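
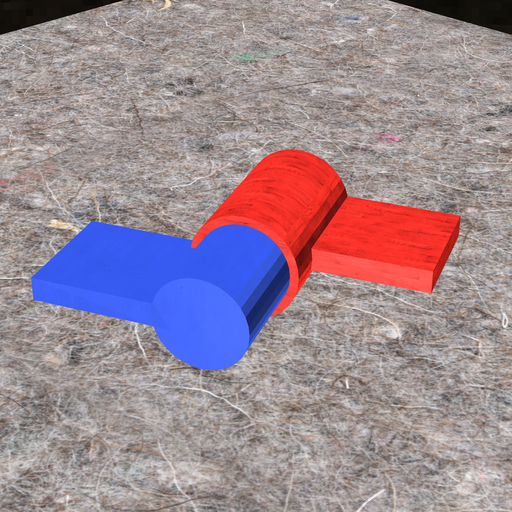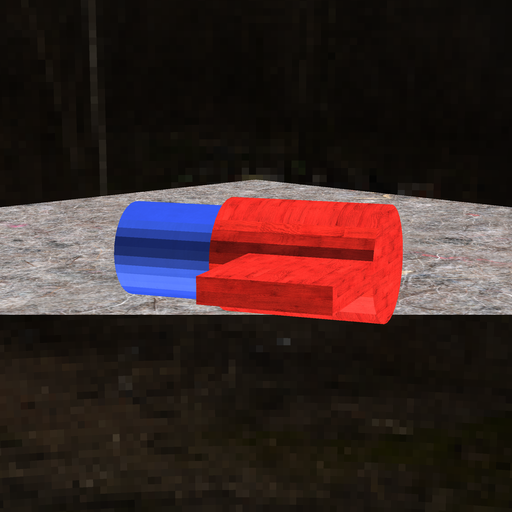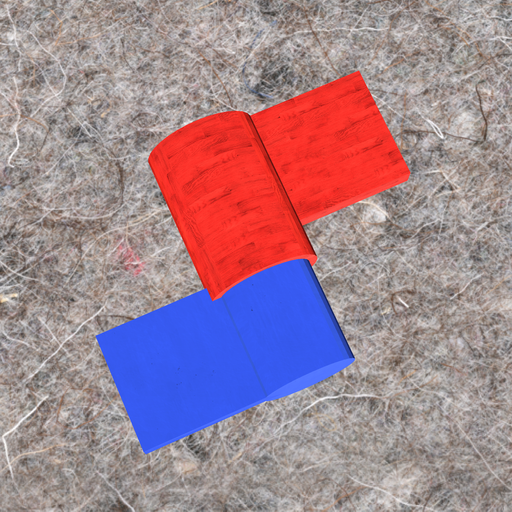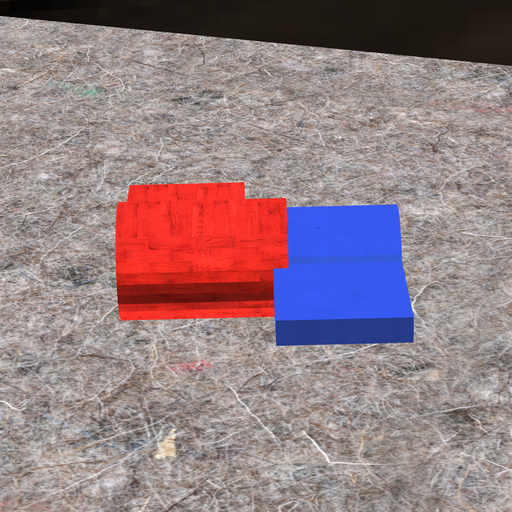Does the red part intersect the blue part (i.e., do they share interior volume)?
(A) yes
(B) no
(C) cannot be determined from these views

(A) yes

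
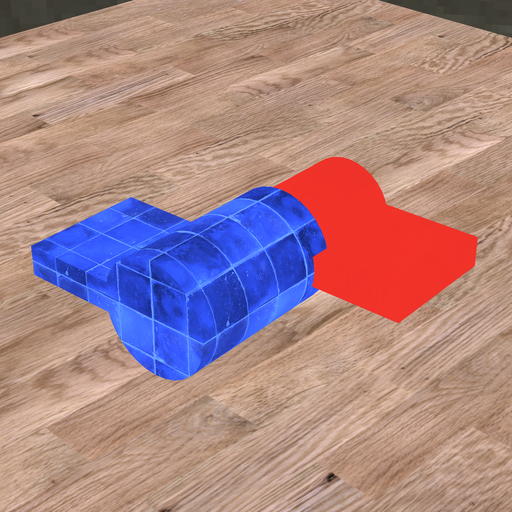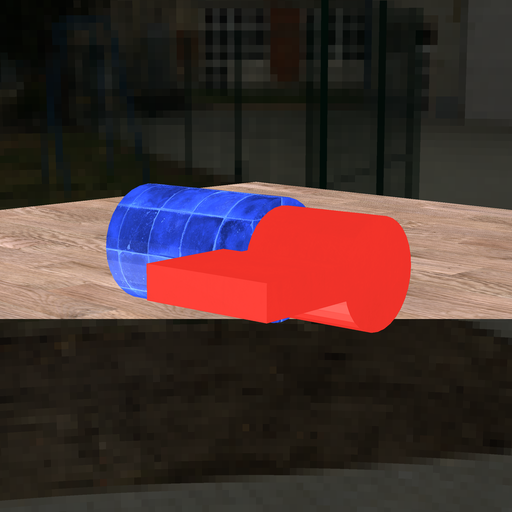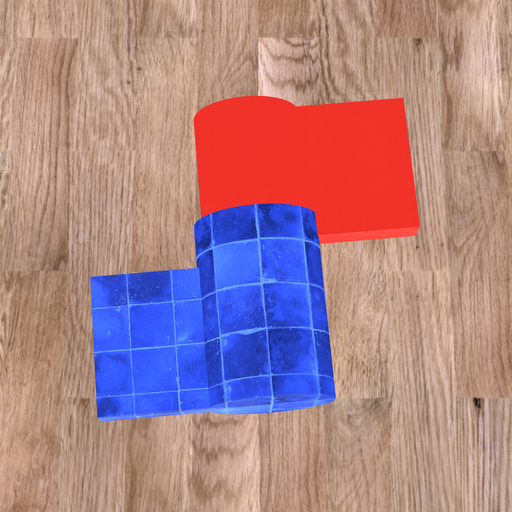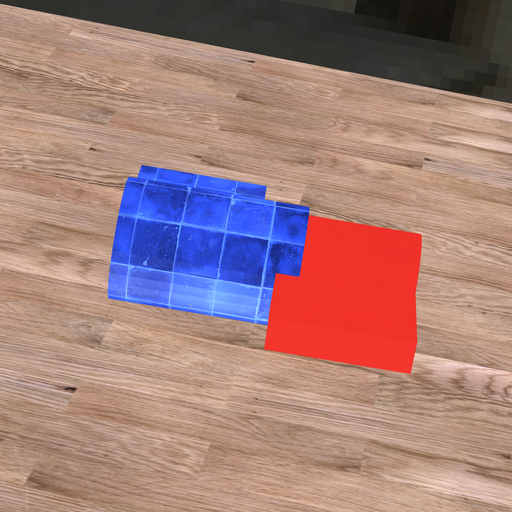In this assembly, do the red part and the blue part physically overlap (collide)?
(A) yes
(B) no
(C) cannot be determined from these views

(A) yes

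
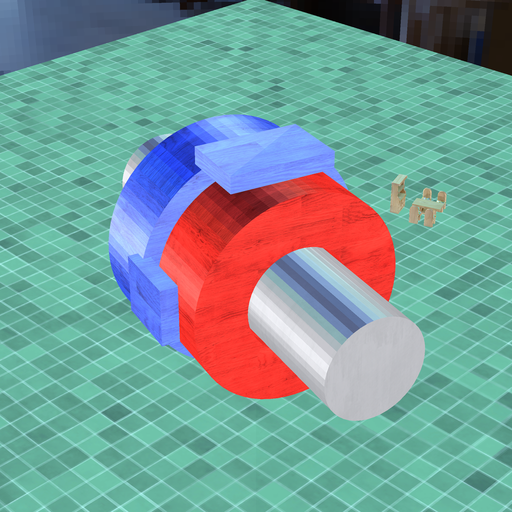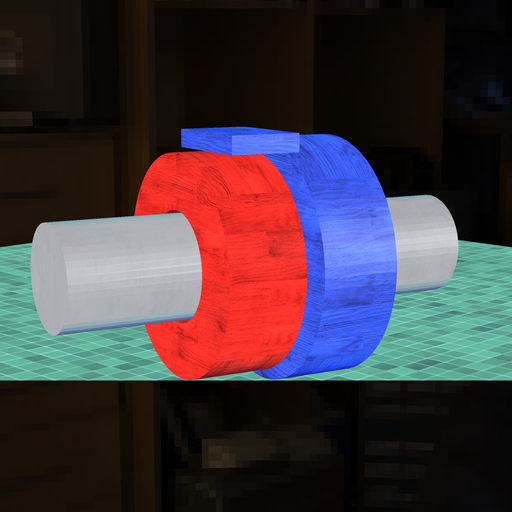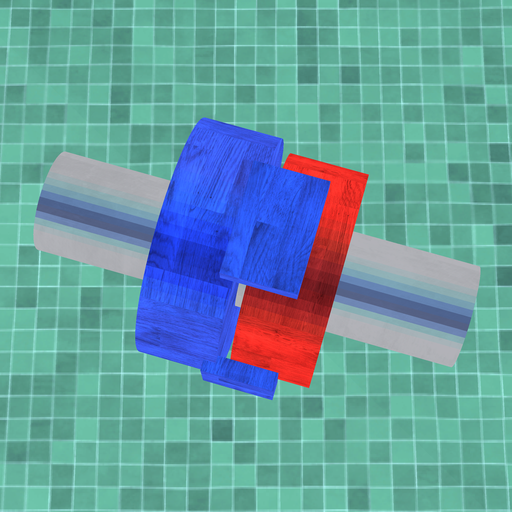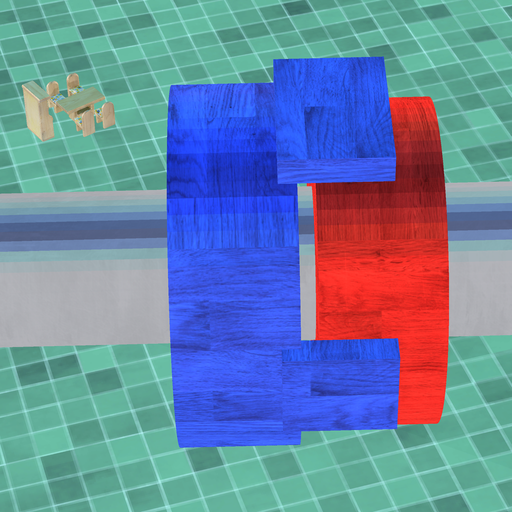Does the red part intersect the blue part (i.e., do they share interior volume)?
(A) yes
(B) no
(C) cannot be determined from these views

(B) no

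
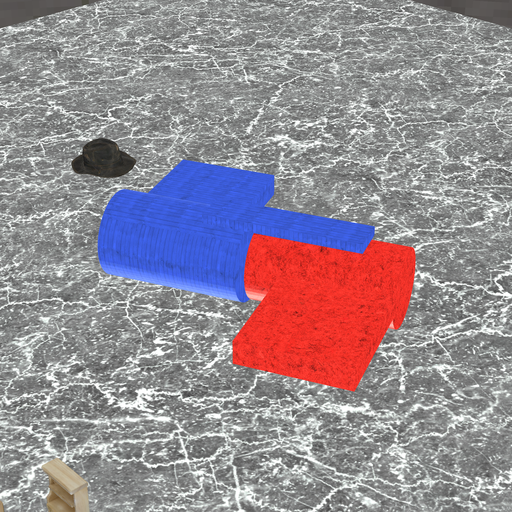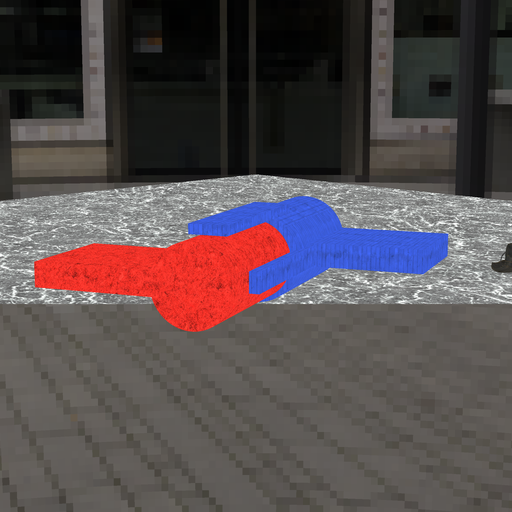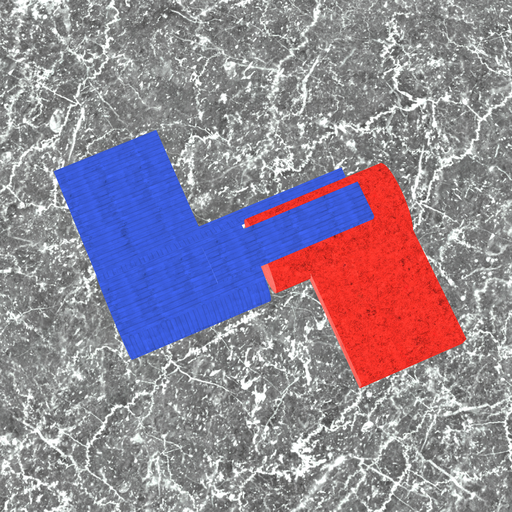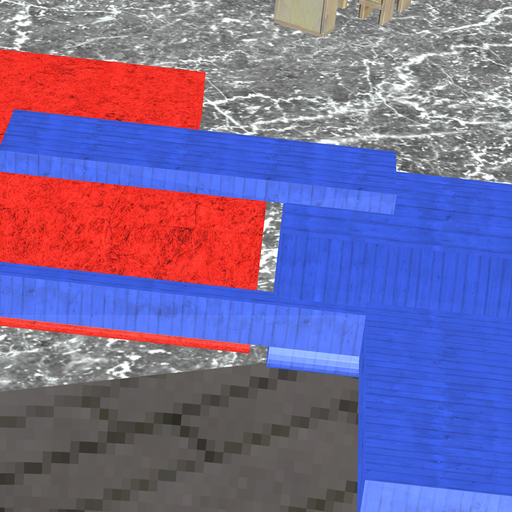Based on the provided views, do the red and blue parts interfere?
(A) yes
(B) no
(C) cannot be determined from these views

(B) no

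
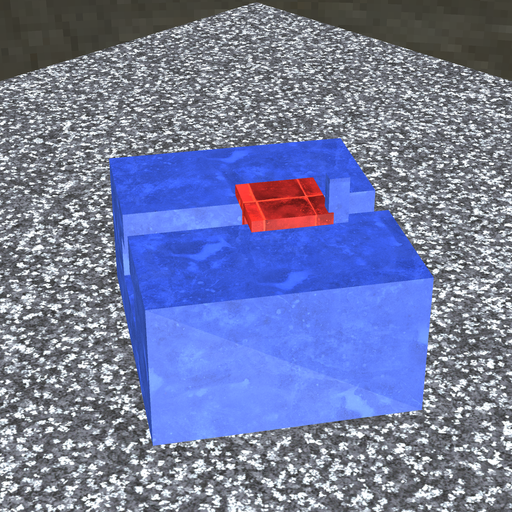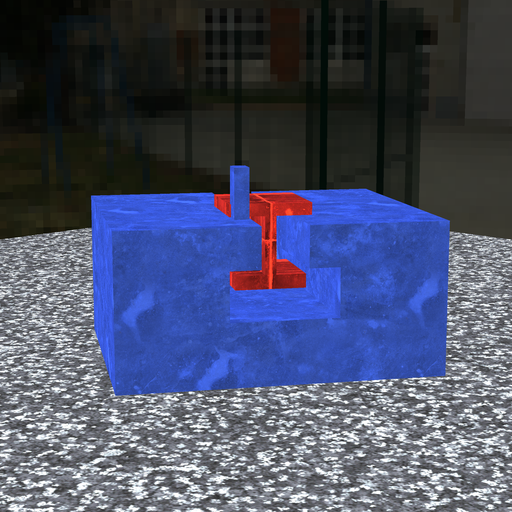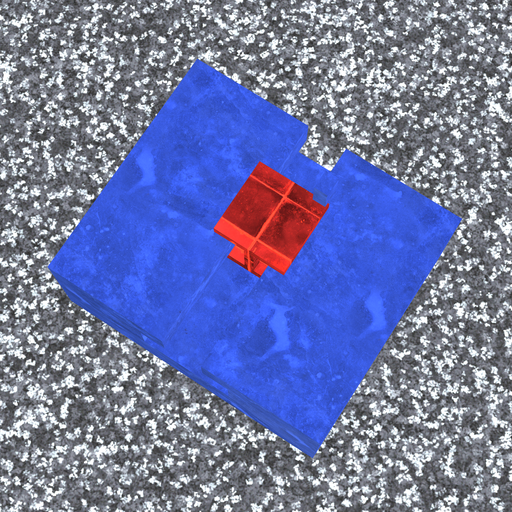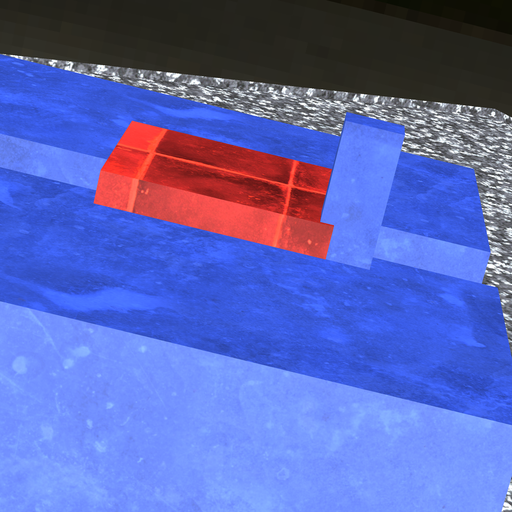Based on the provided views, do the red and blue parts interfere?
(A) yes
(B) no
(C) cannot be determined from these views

(A) yes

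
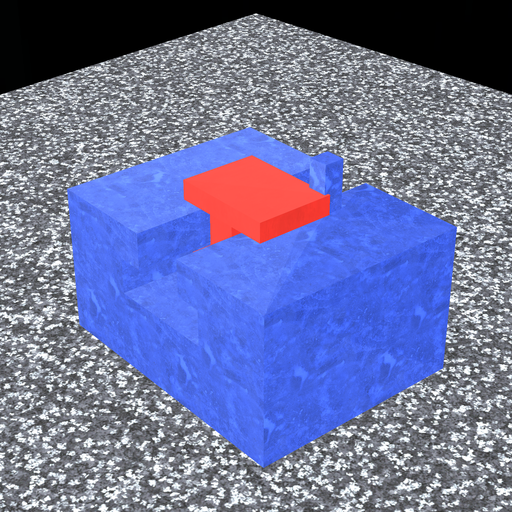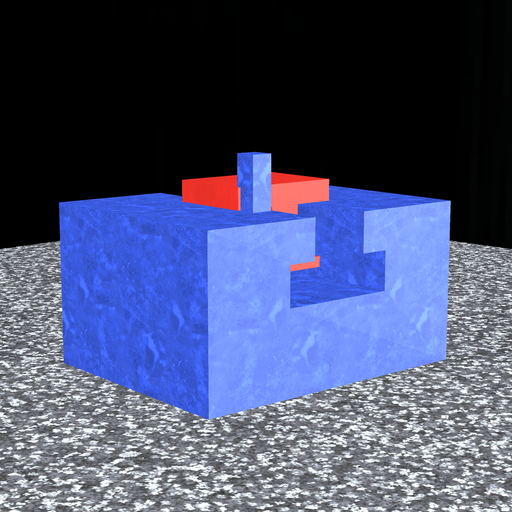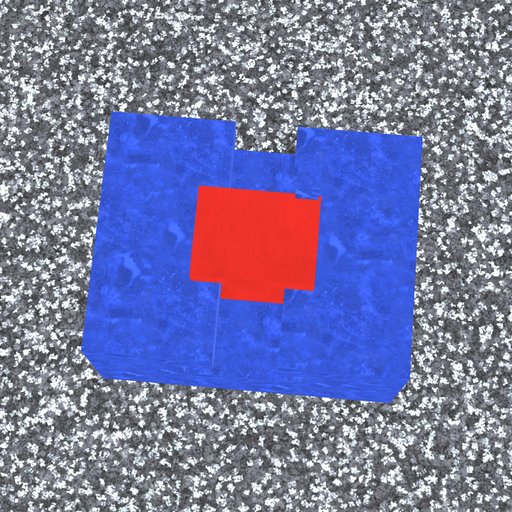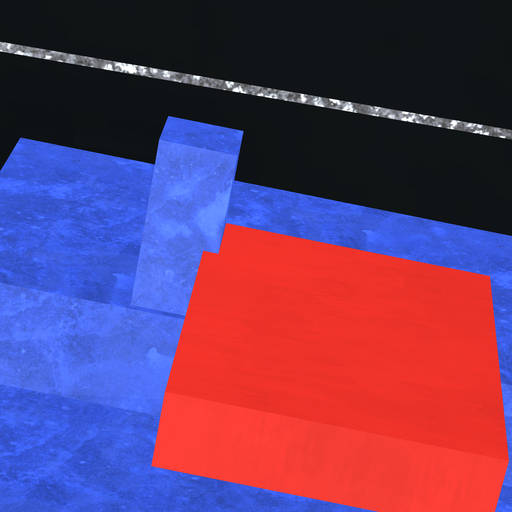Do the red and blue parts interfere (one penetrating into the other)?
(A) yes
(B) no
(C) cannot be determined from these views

(A) yes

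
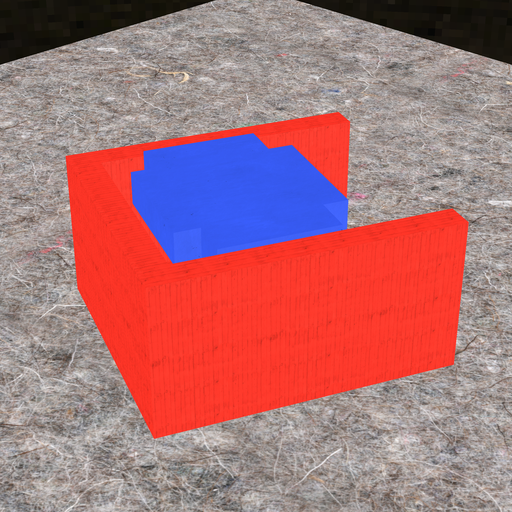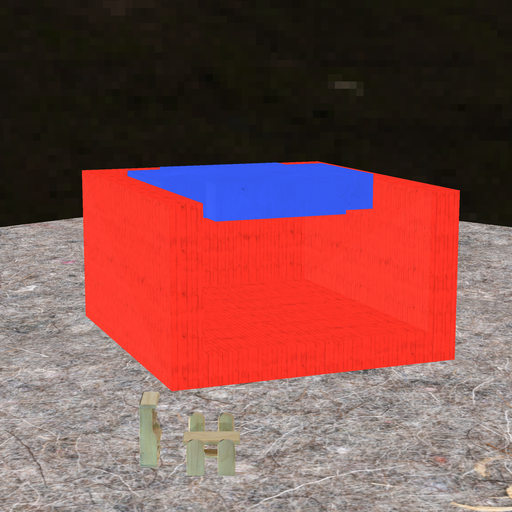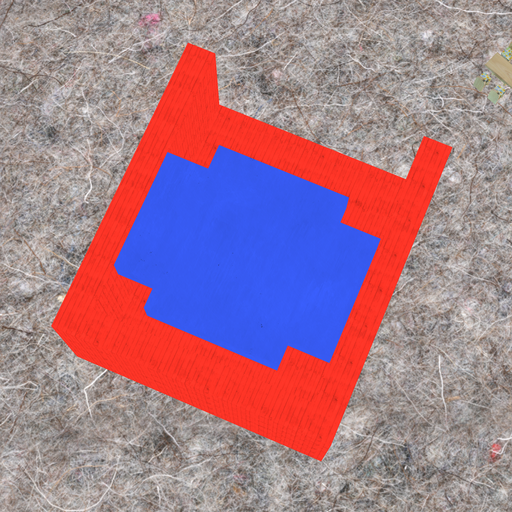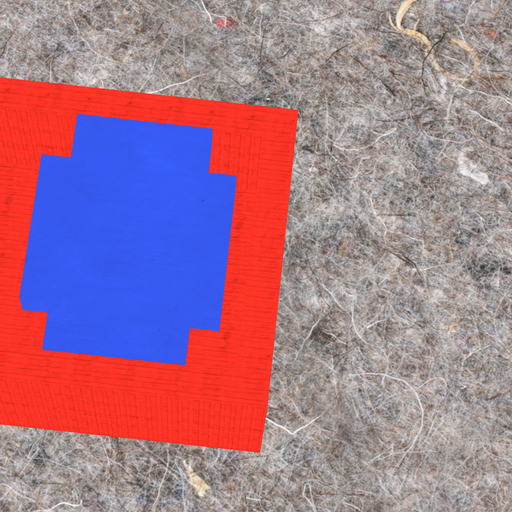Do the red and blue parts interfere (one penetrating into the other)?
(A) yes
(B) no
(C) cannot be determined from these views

(B) no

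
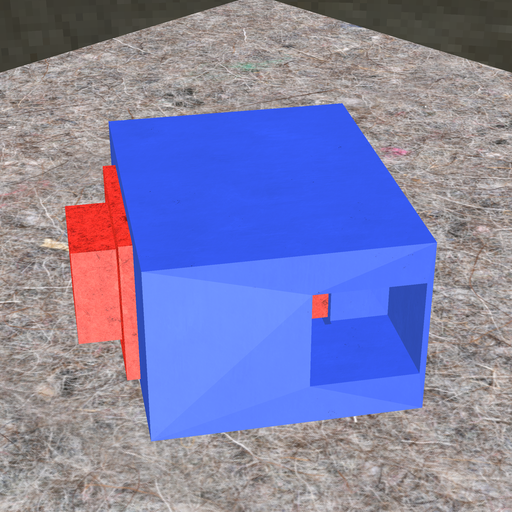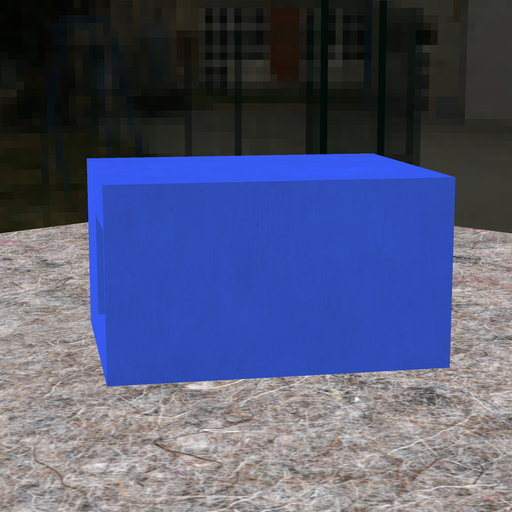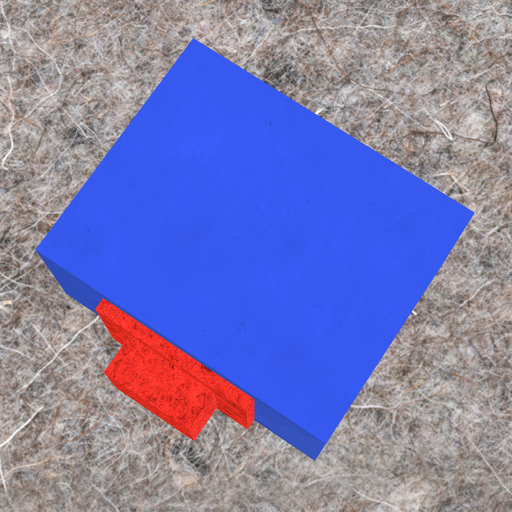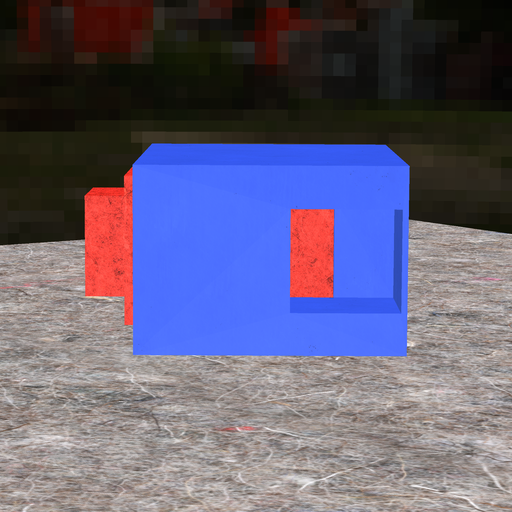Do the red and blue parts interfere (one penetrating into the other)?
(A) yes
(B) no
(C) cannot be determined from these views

(A) yes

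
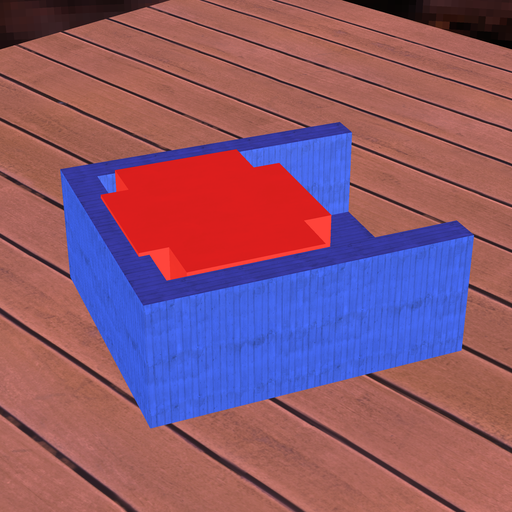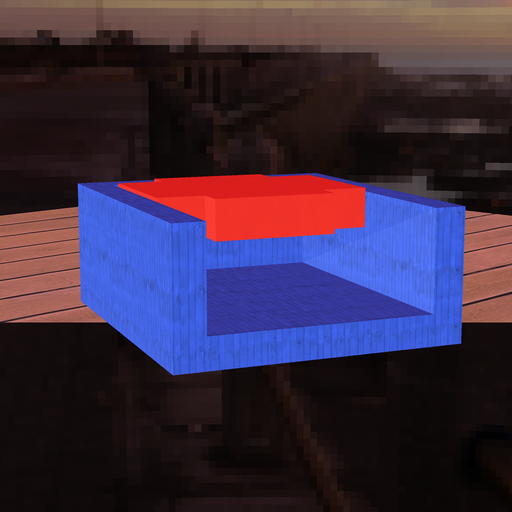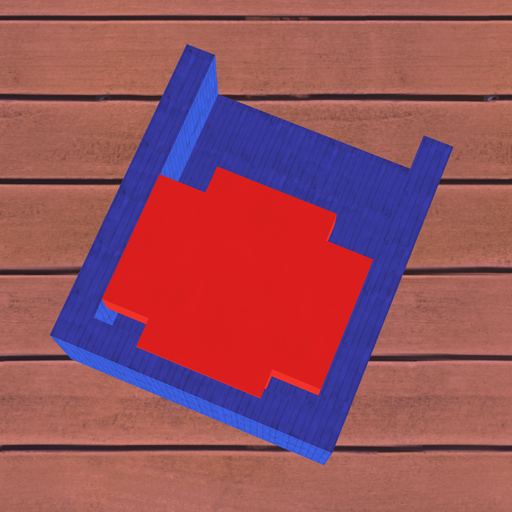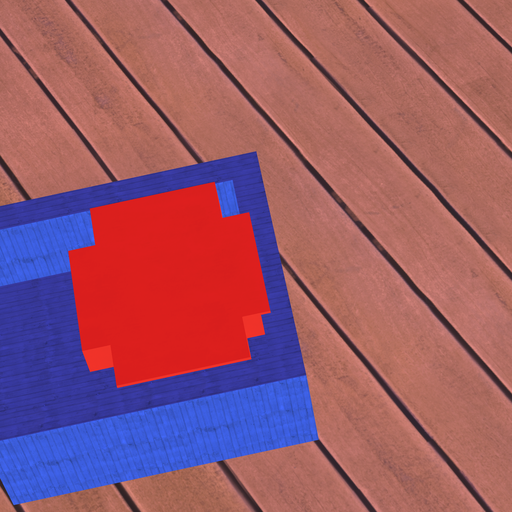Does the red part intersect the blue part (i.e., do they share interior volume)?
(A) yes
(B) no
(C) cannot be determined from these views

(A) yes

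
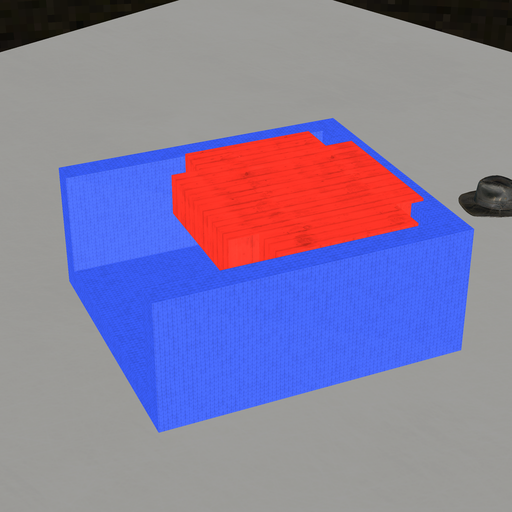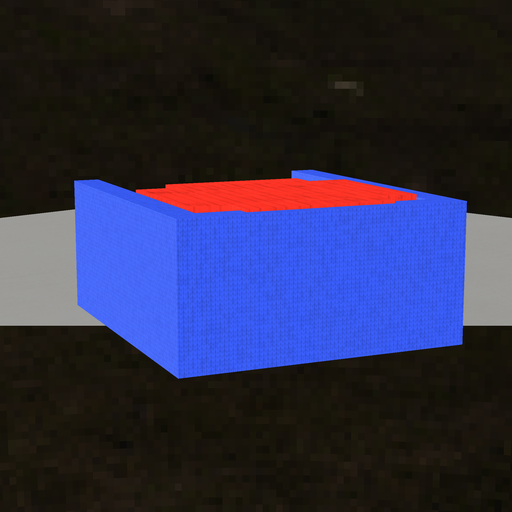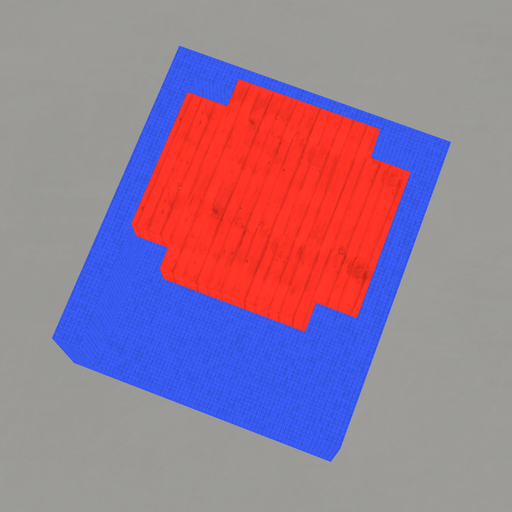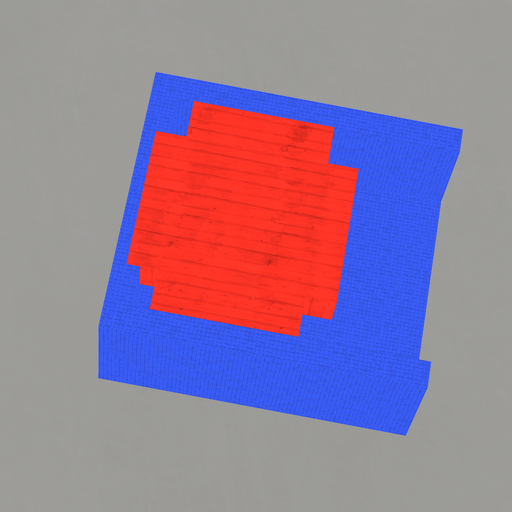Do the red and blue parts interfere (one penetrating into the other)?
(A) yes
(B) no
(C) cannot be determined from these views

(A) yes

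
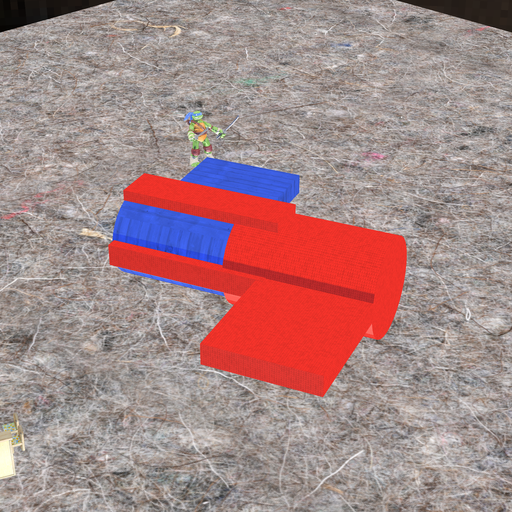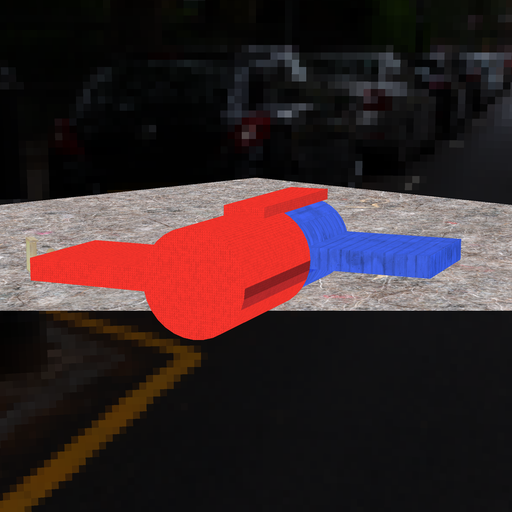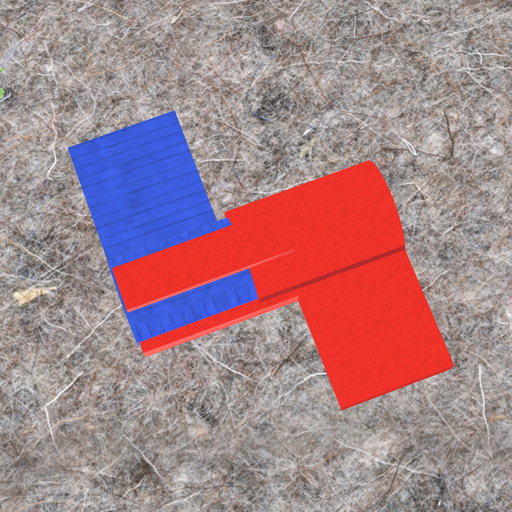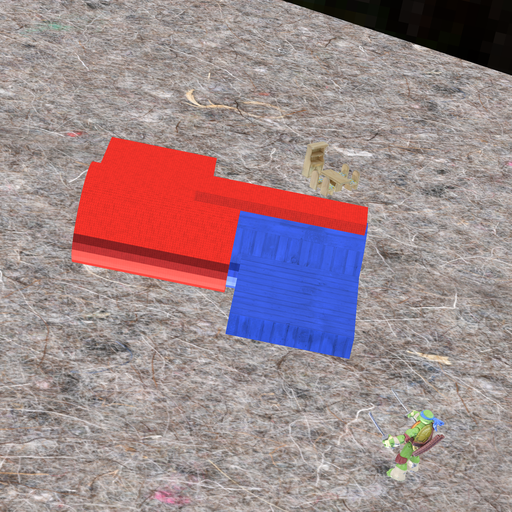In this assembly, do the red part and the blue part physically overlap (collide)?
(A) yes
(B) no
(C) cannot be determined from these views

(A) yes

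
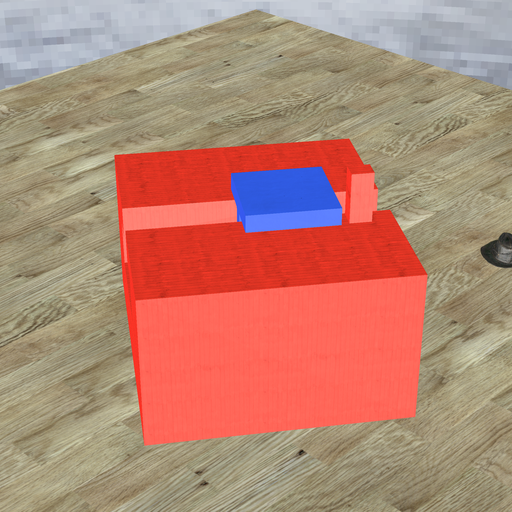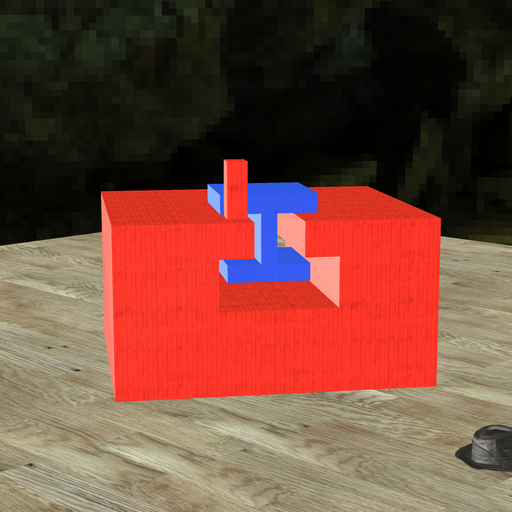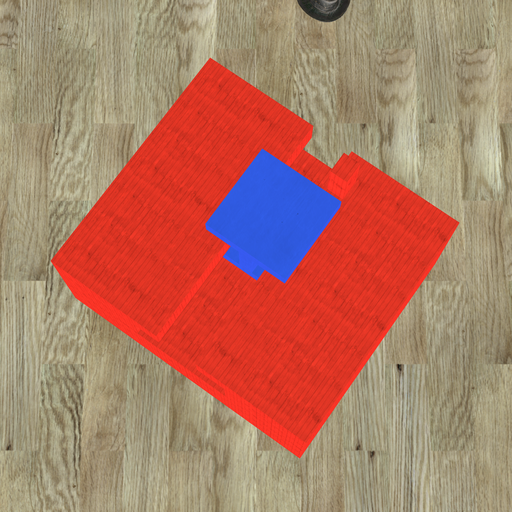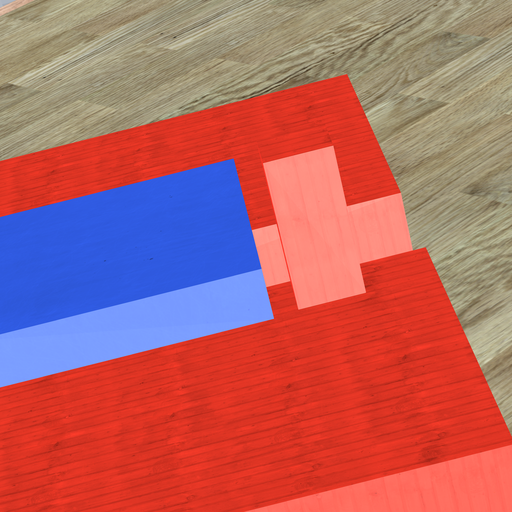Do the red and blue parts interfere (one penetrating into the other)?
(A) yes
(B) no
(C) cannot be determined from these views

(B) no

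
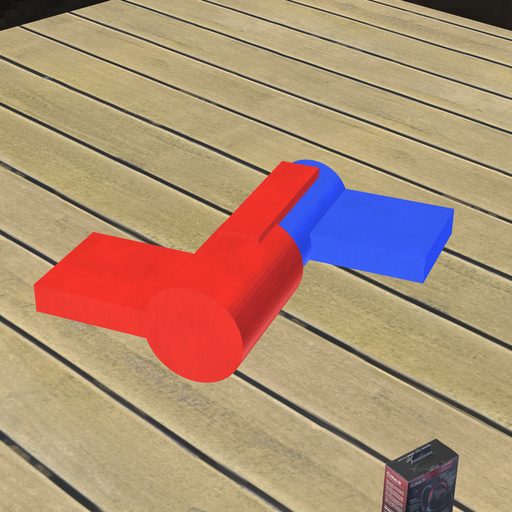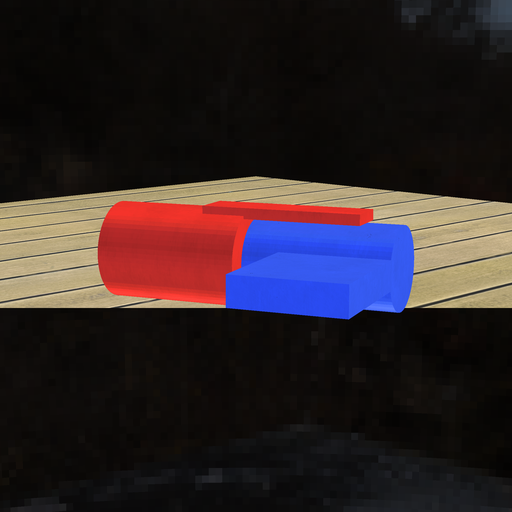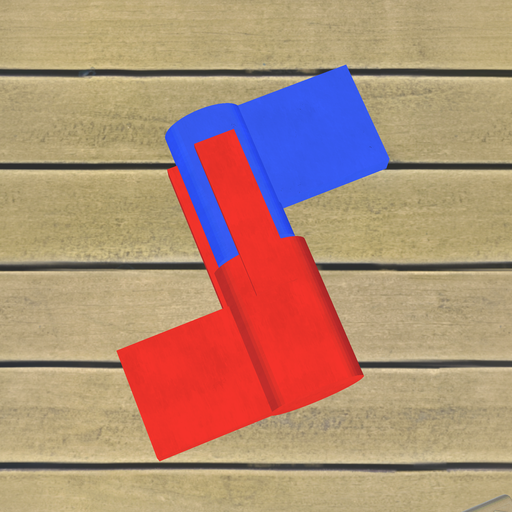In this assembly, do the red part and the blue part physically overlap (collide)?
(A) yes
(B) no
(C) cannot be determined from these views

(B) no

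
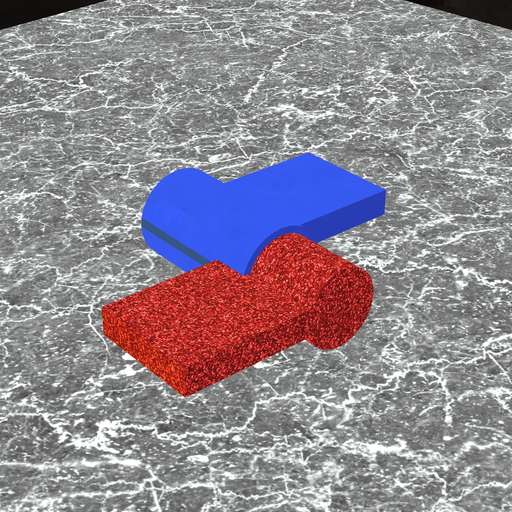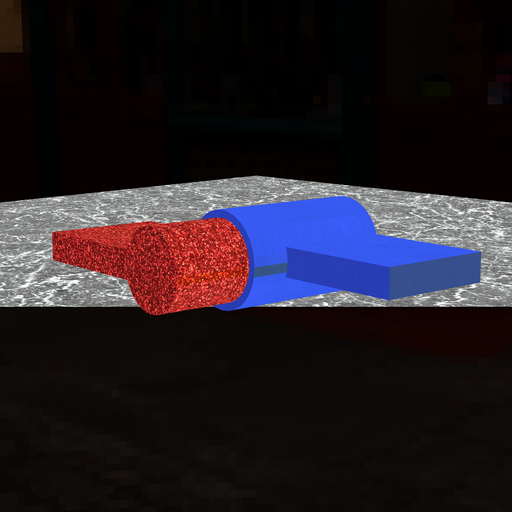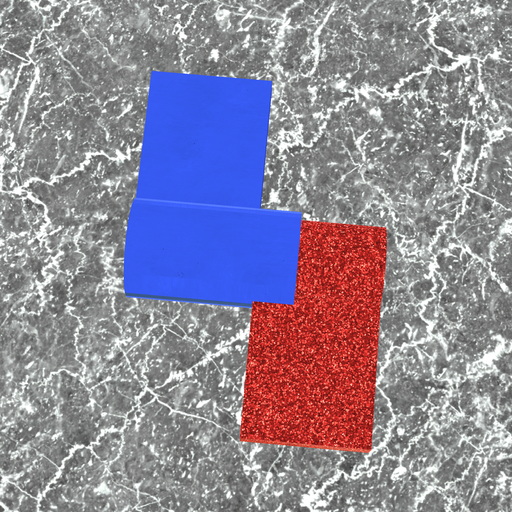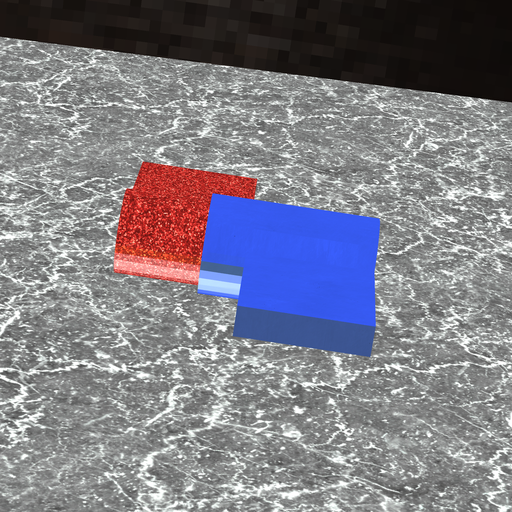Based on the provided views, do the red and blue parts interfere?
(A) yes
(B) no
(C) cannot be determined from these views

(A) yes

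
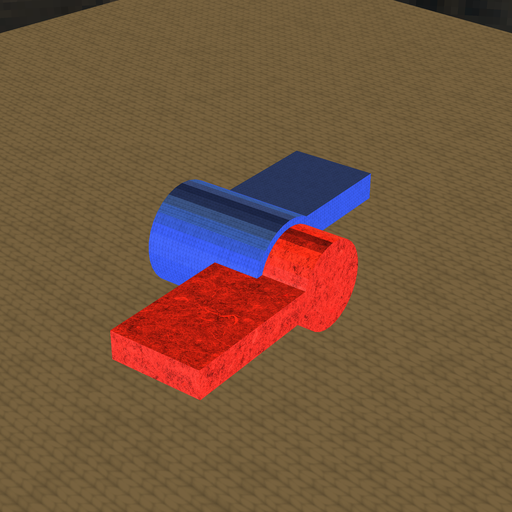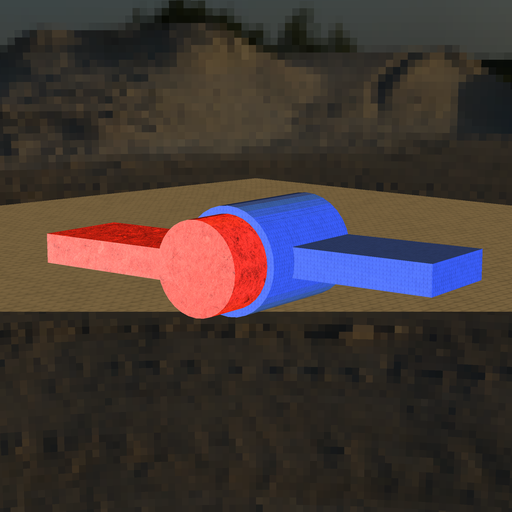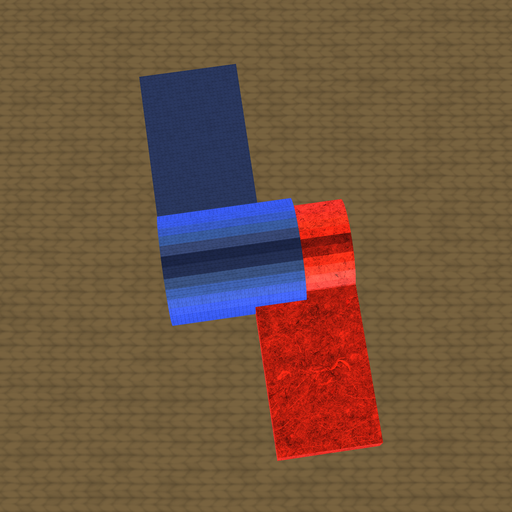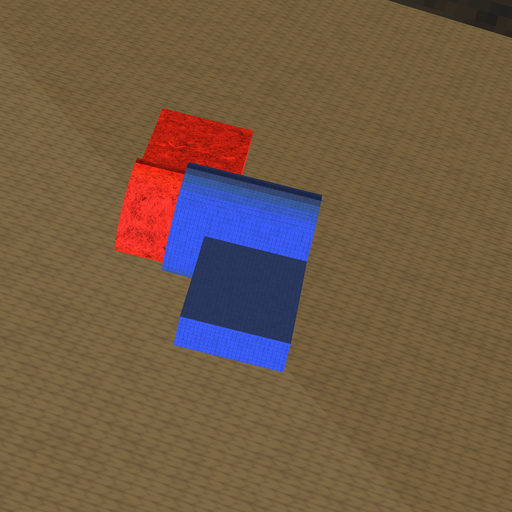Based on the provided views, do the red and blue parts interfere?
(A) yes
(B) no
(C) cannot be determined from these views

(A) yes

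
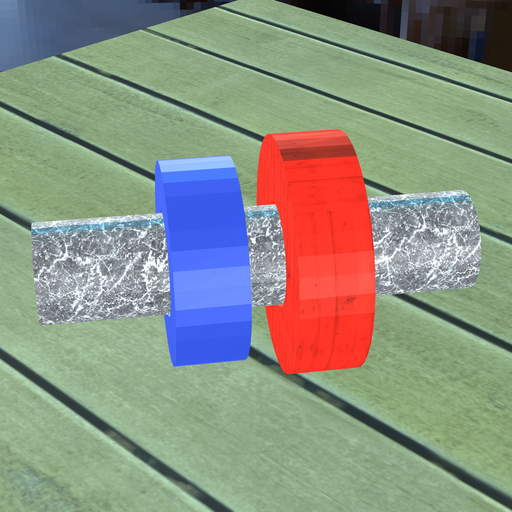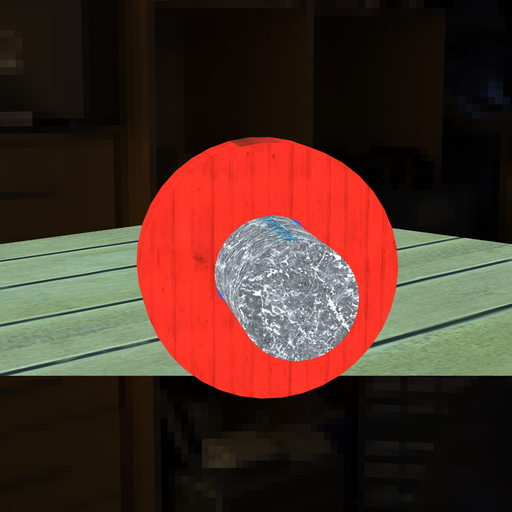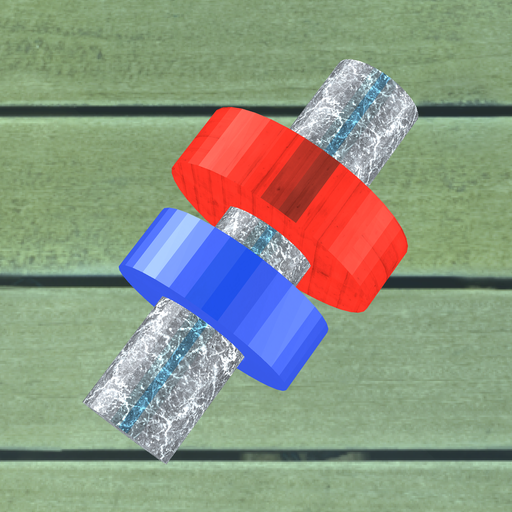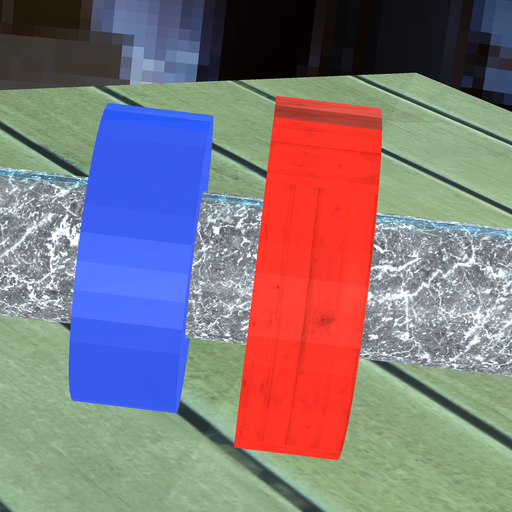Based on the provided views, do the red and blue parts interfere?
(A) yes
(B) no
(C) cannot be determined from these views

(B) no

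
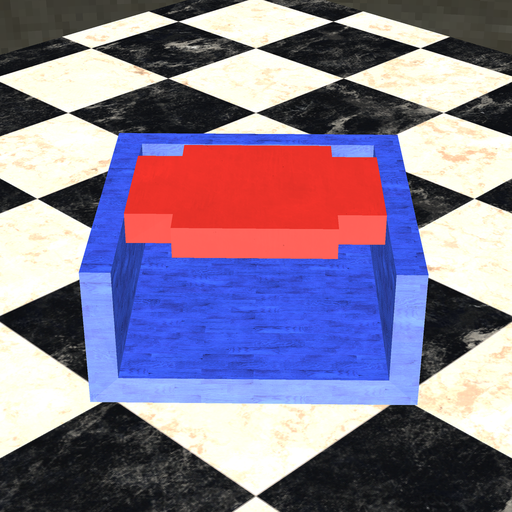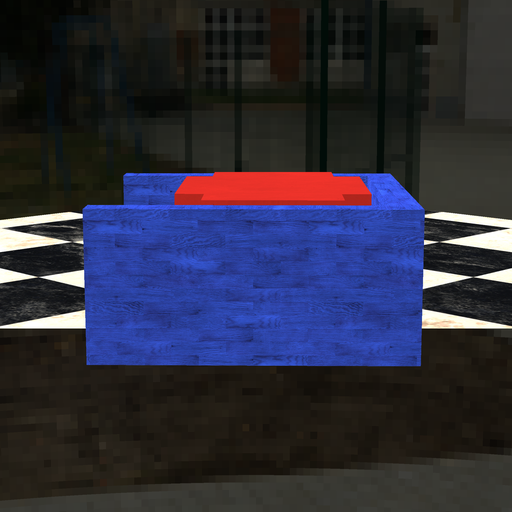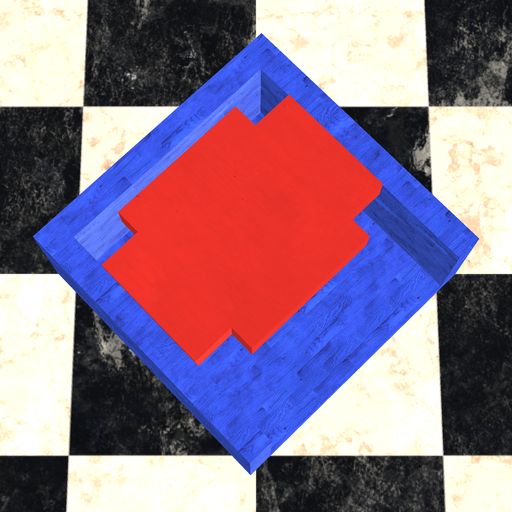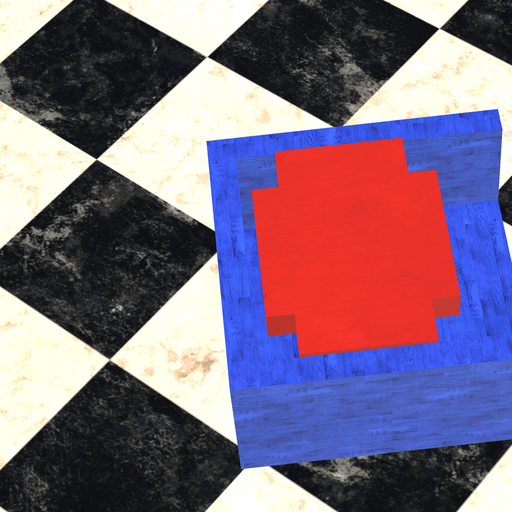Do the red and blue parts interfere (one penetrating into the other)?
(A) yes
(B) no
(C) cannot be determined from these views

(B) no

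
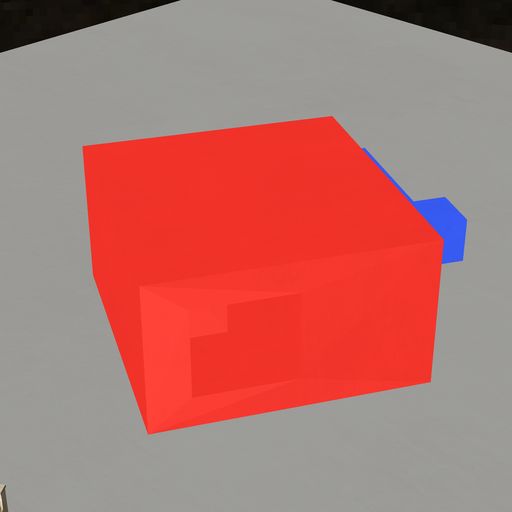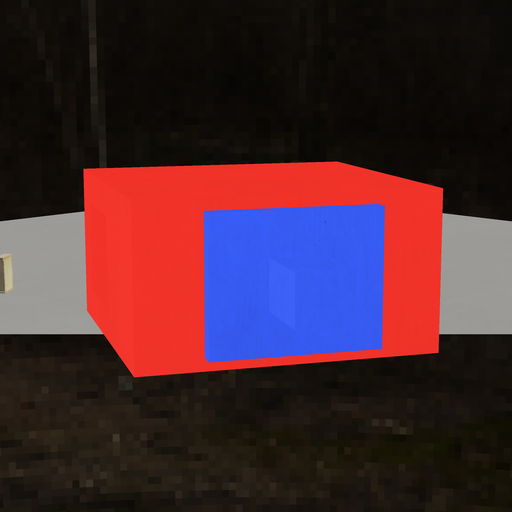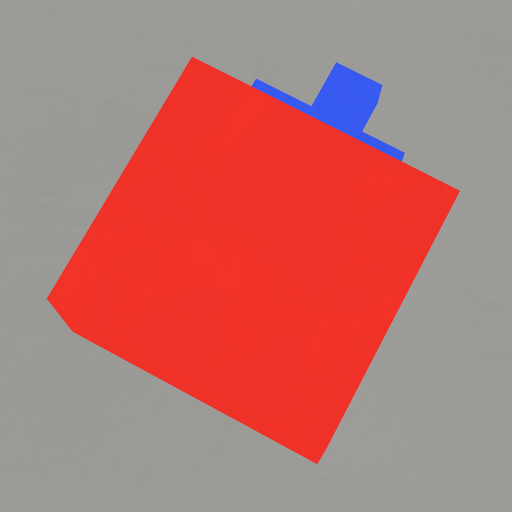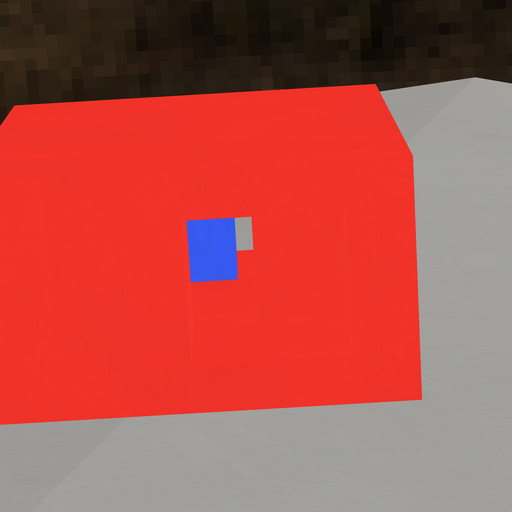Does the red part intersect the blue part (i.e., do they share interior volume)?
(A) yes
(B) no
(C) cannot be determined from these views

(B) no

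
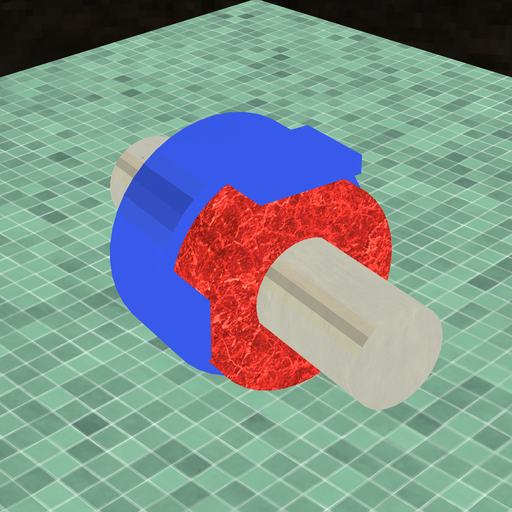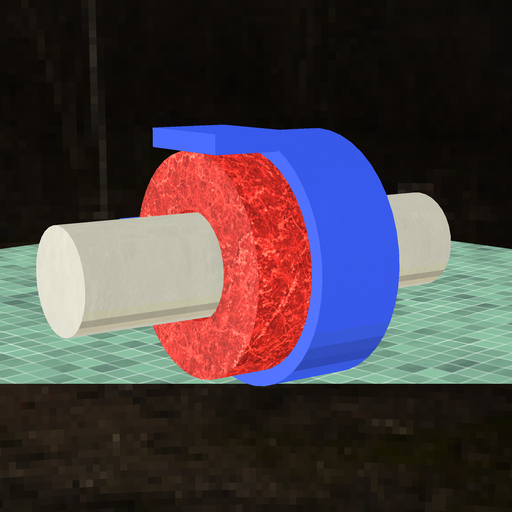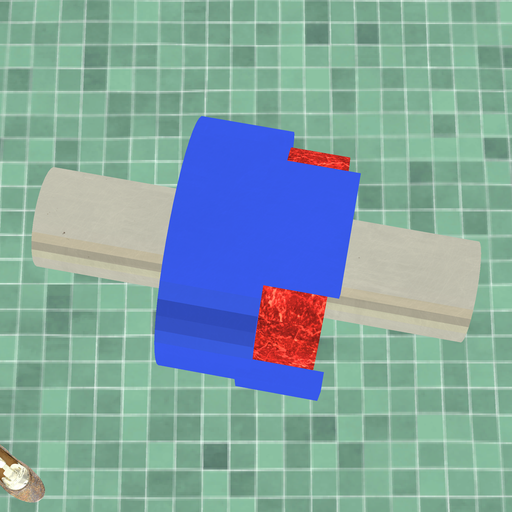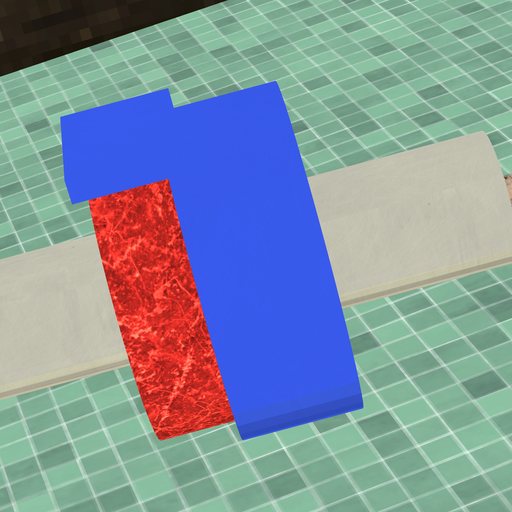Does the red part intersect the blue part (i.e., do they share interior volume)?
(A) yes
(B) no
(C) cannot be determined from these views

(A) yes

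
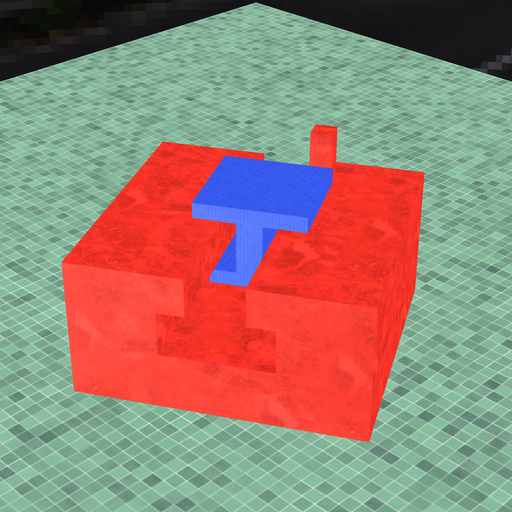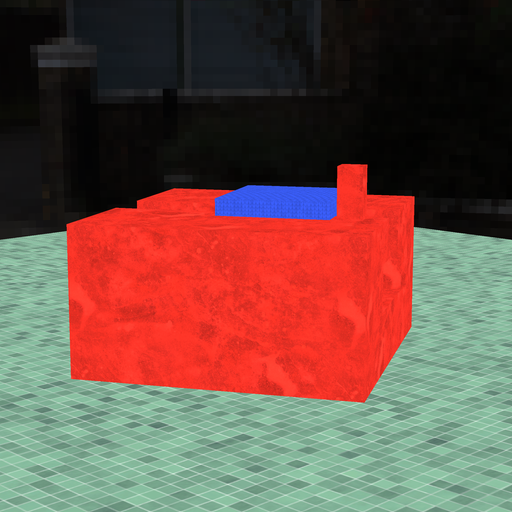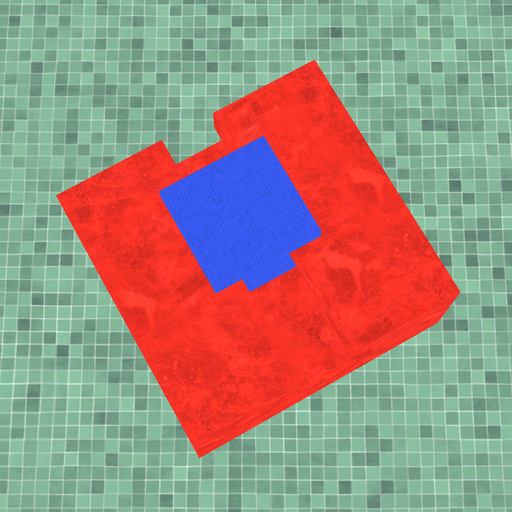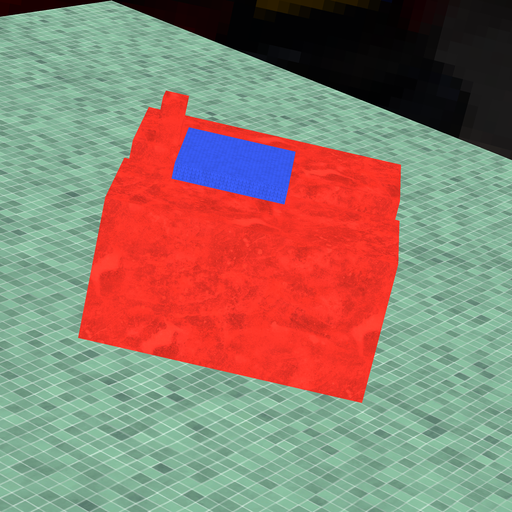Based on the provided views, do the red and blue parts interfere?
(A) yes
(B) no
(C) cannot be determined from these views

(B) no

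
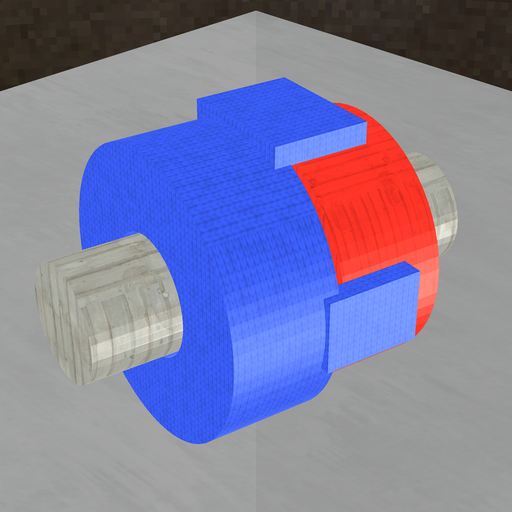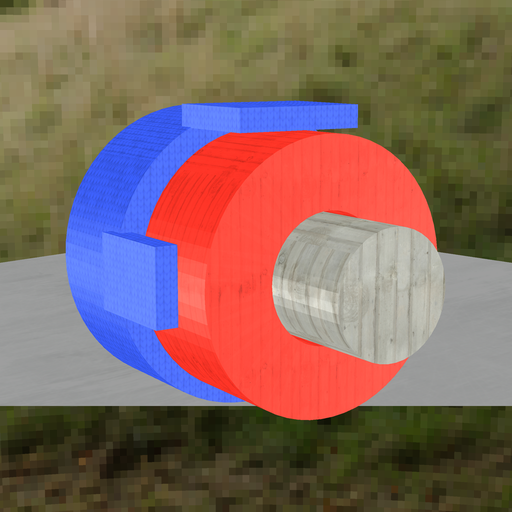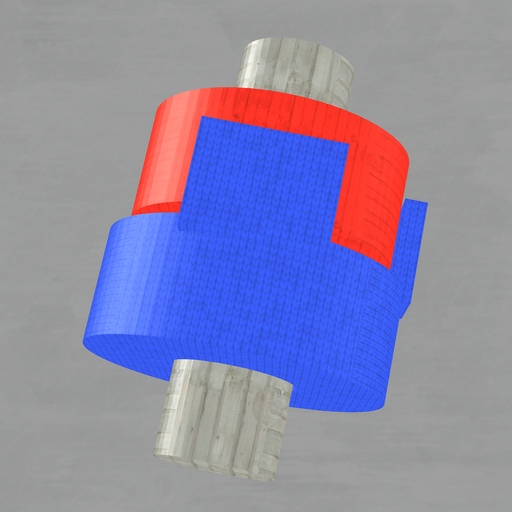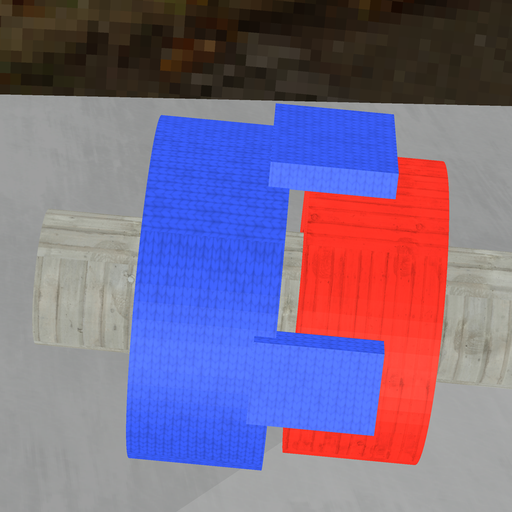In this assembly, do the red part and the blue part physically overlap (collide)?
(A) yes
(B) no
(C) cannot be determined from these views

(B) no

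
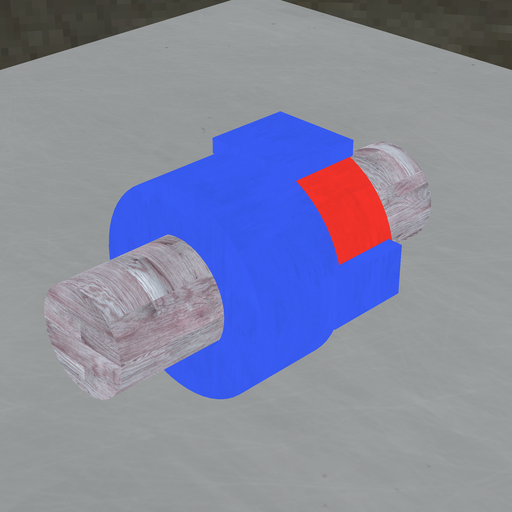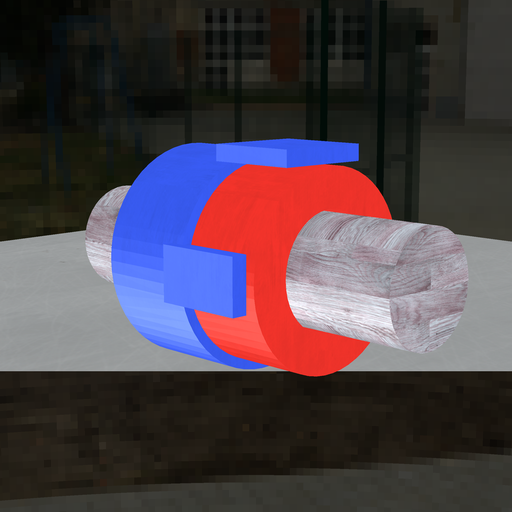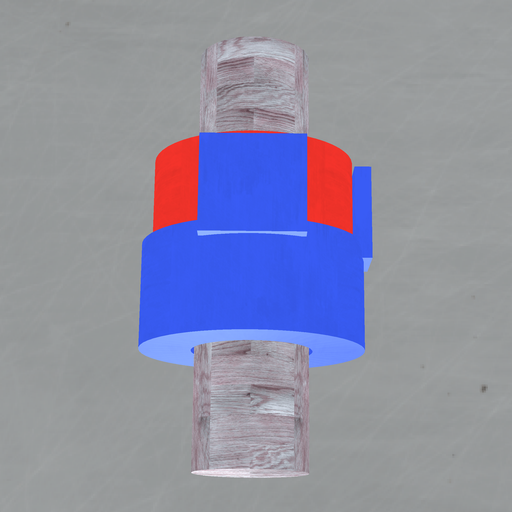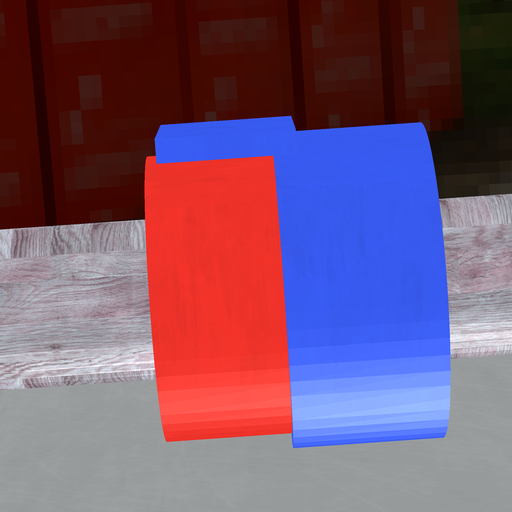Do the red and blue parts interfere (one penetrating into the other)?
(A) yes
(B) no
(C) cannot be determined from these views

(A) yes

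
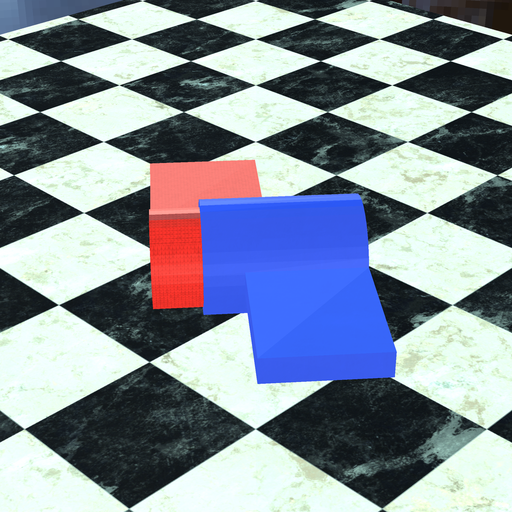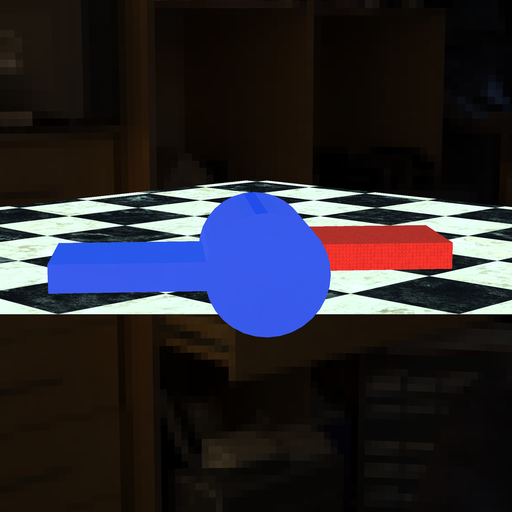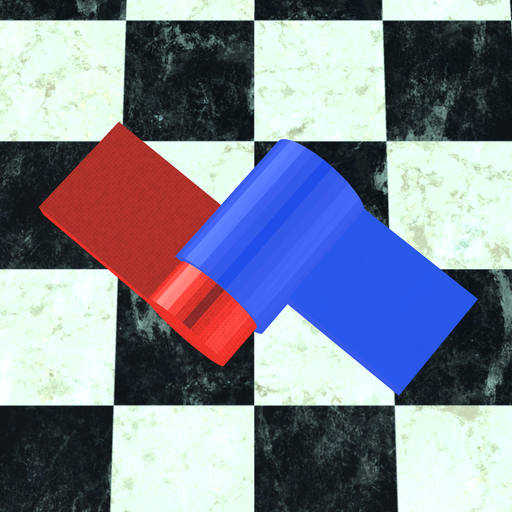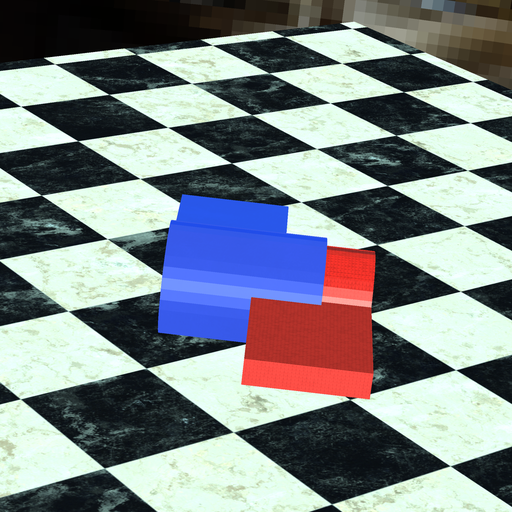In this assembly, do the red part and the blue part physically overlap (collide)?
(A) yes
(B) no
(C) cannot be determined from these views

(A) yes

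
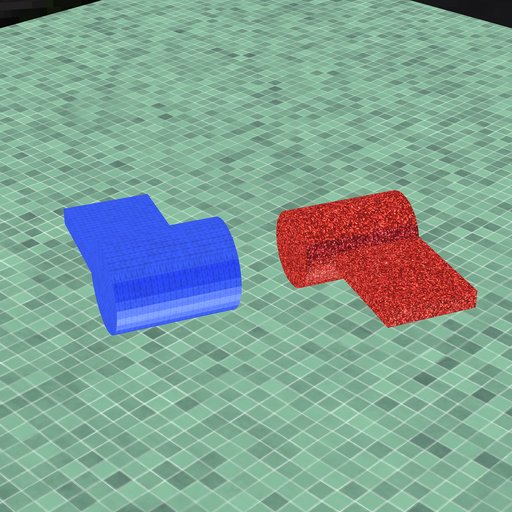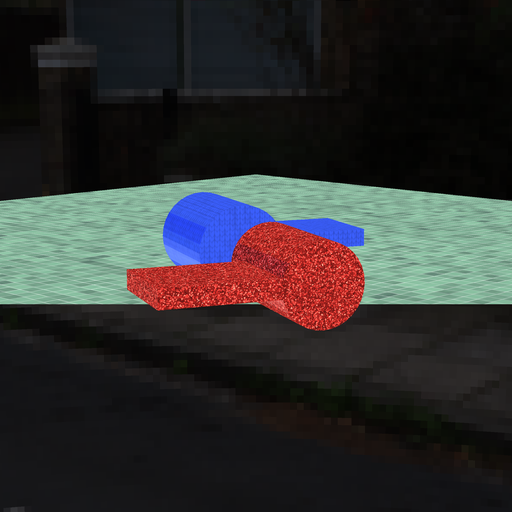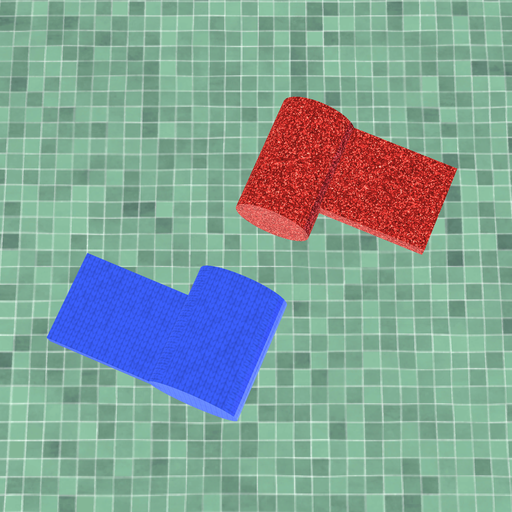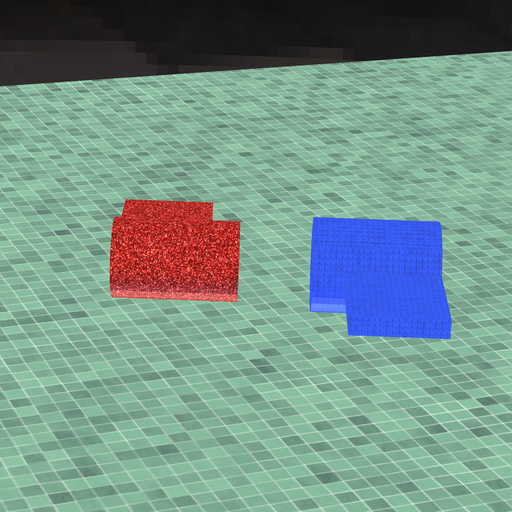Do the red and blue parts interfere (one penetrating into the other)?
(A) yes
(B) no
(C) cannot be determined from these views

(B) no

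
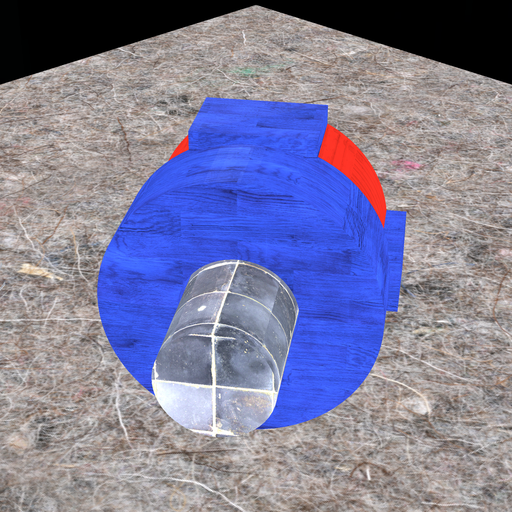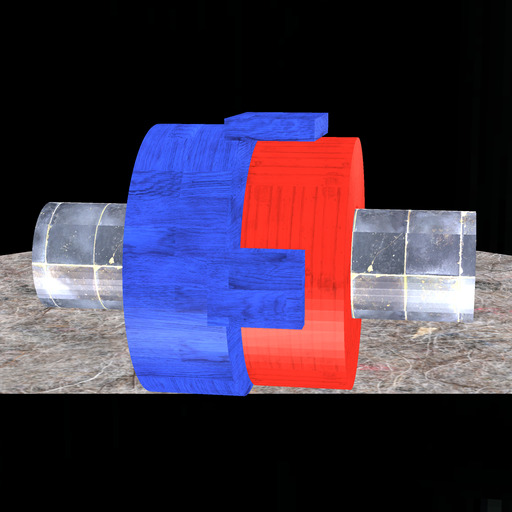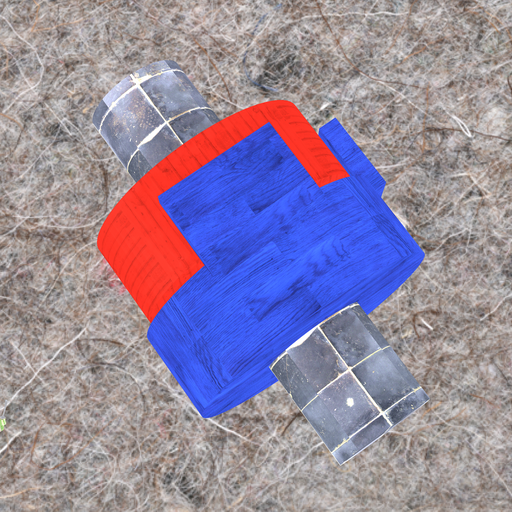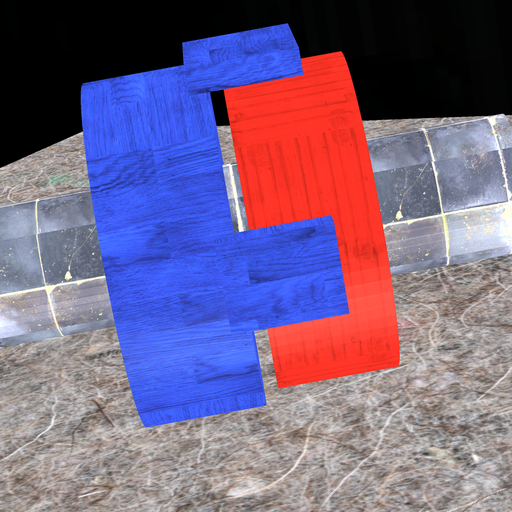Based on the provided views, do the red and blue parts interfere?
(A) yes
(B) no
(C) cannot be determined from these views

(B) no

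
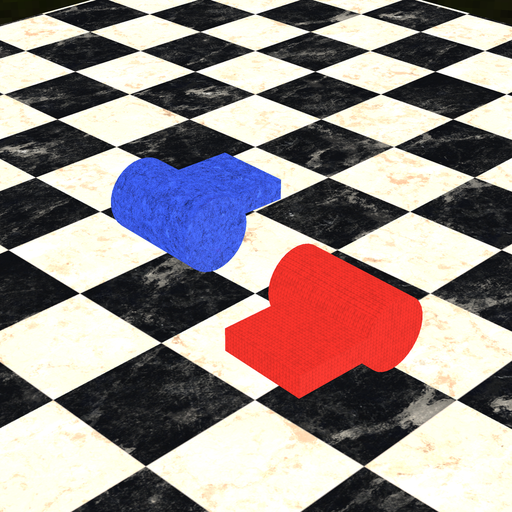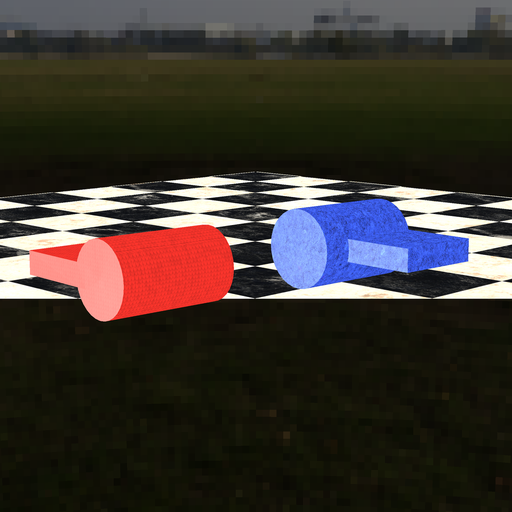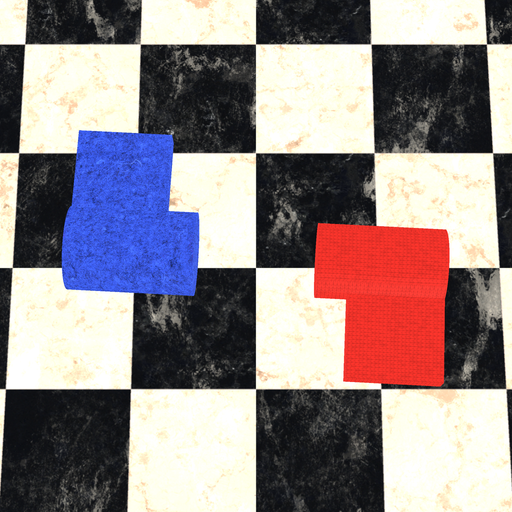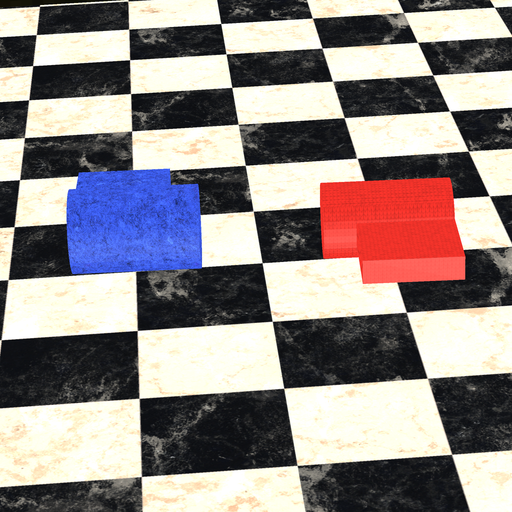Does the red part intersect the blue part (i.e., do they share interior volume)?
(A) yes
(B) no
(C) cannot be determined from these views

(B) no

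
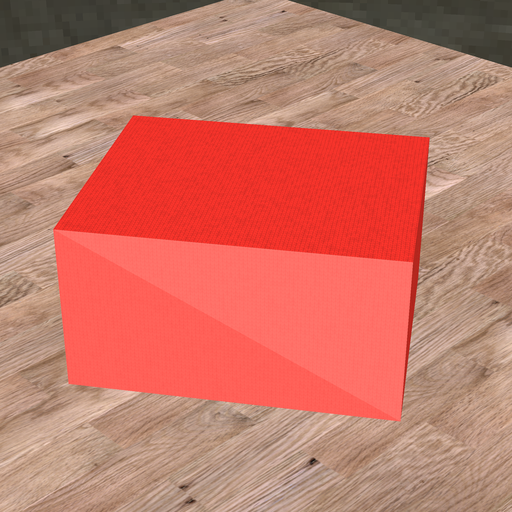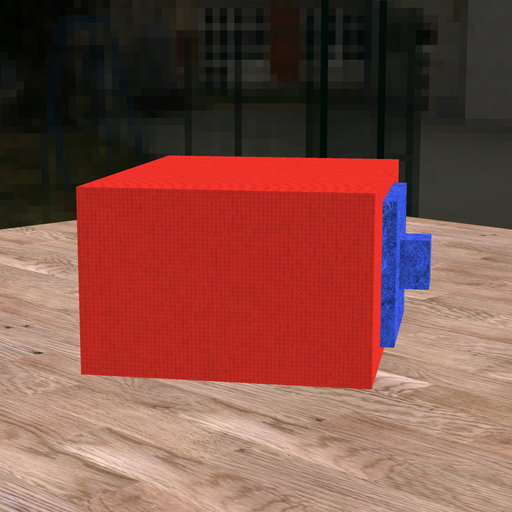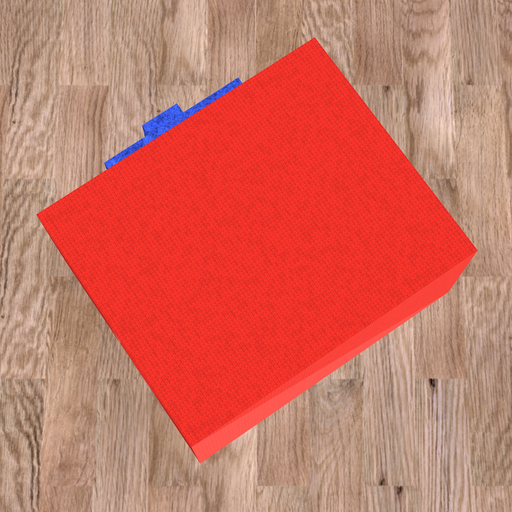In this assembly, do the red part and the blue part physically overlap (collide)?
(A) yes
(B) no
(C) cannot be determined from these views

(C) cannot be determined from these views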